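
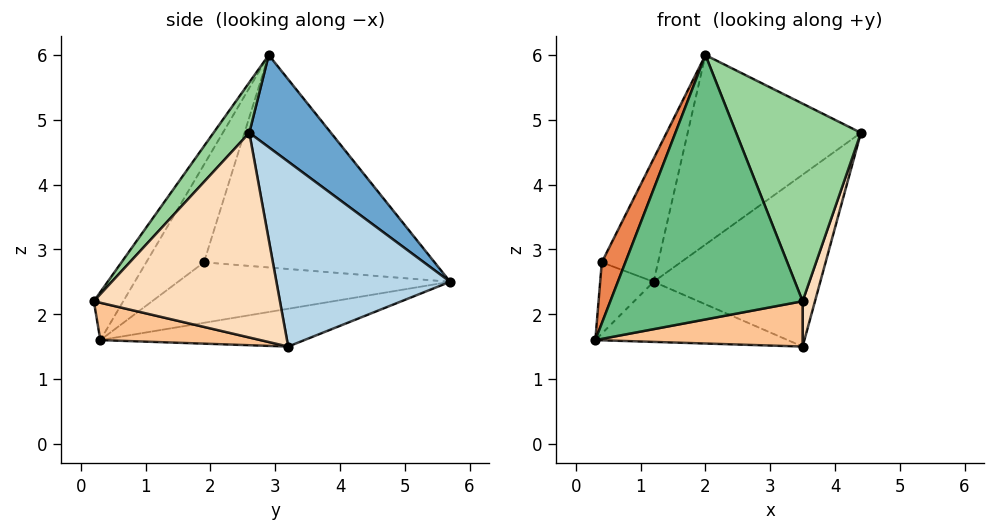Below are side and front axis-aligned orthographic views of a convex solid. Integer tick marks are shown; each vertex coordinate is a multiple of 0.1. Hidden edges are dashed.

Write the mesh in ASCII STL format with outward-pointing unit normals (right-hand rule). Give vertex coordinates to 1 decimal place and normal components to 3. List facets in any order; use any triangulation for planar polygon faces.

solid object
 facet normal 0.361 0.767 0.531
  outer loop
   vertex 2.0 2.9 6.0
   vertex 4.4 2.6 4.8
   vertex 1.2 5.7 2.5
  endloop
 endfacet
 facet normal -0.206 0.194 -0.959
  outer loop
   vertex 3.5 3.2 1.5
   vertex 0.3 0.3 1.6
   vertex 1.2 5.7 2.5
  endloop
 endfacet
 facet normal 0.720 0.691 -0.071
  outer loop
   vertex 3.5 3.2 1.5
   vertex 1.2 5.7 2.5
   vertex 4.4 2.6 4.8
  endloop
 endfacet
 facet normal -0.967 0.190 -0.173
  outer loop
   vertex 0.4 1.9 2.8
   vertex 1.2 5.7 2.5
   vertex 0.3 0.3 1.6
  endloop
 endfacet
 facet normal -0.801 -0.327 0.502
  outer loop
   vertex 0.4 1.9 2.8
   vertex 0.3 0.3 1.6
   vertex 2.0 2.9 6.0
  endloop
 endfacet
 facet normal -0.898 0.219 0.381
  outer loop
   vertex 0.4 1.9 2.8
   vertex 2.0 2.9 6.0
   vertex 1.2 5.7 2.5
  endloop
 endfacet
 facet normal 0.173 -0.224 -0.959
  outer loop
   vertex 3.5 0.2 2.2
   vertex 0.3 0.3 1.6
   vertex 3.5 3.2 1.5
  endloop
 endfacet
 facet normal 0.960 -0.064 -0.273
  outer loop
   vertex 3.5 0.2 2.2
   vertex 3.5 3.2 1.5
   vertex 4.4 2.6 4.8
  endloop
 endfacet
 facet normal -0.127 -0.832 0.541
  outer loop
   vertex 3.5 0.2 2.2
   vertex 2.0 2.9 6.0
   vertex 0.3 0.3 1.6
  endloop
 endfacet
 facet normal 0.216 -0.754 0.621
  outer loop
   vertex 3.5 0.2 2.2
   vertex 4.4 2.6 4.8
   vertex 2.0 2.9 6.0
  endloop
 endfacet
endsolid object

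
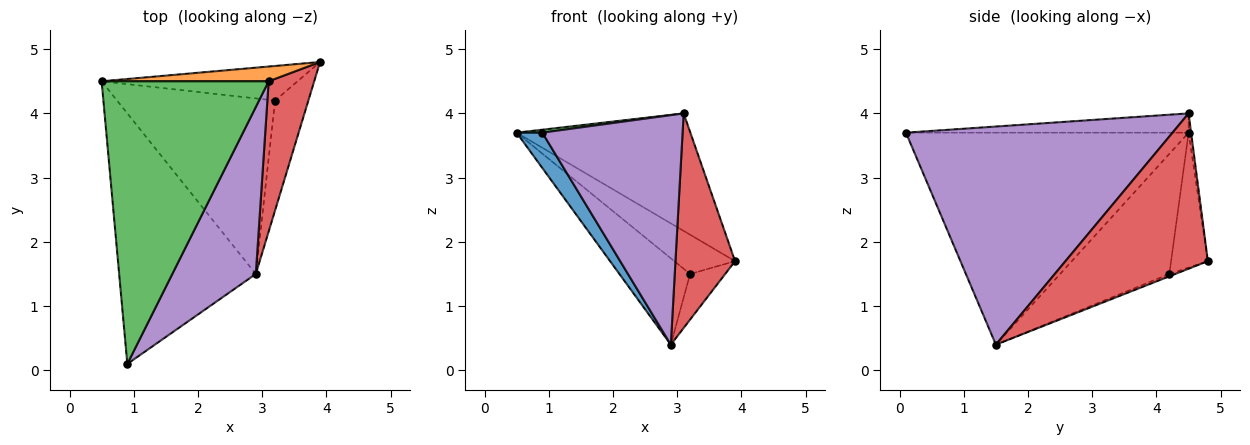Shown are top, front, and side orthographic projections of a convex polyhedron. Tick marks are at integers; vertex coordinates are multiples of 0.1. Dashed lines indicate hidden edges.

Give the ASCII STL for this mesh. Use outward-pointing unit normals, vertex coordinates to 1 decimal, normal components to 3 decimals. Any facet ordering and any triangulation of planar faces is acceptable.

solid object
 facet normal -0.838 -0.076 -0.540
  outer loop
   vertex 2.9 1.5 0.4
   vertex 0.9 0.1 3.7
   vertex 0.5 4.5 3.7
  endloop
 endfacet
 facet normal -0.014 0.992 0.124
  outer loop
   vertex 3.1 4.5 4.0
   vertex 3.9 4.8 1.7
   vertex 0.5 4.5 3.7
  endloop
 endfacet
 facet normal -0.115 -0.010 0.993
  outer loop
   vertex 3.1 4.5 4.0
   vertex 0.5 4.5 3.7
   vertex 0.9 0.1 3.7
  endloop
 endfacet
 facet normal 0.890 -0.373 0.261
  outer loop
   vertex 3.1 4.5 4.0
   vertex 2.9 1.5 0.4
   vertex 3.9 4.8 1.7
  endloop
 endfacet
 facet normal 0.838 -0.441 0.321
  outer loop
   vertex 3.1 4.5 4.0
   vertex 0.9 0.1 3.7
   vertex 2.9 1.5 0.4
  endloop
 endfacet
 facet normal -0.414 0.683 -0.601
  outer loop
   vertex 3.2 4.2 1.5
   vertex 0.5 4.5 3.7
   vertex 3.9 4.8 1.7
  endloop
 endfacet
 facet normal -0.564 0.365 -0.741
  outer loop
   vertex 3.2 4.2 1.5
   vertex 2.9 1.5 0.4
   vertex 0.5 4.5 3.7
  endloop
 endfacet
 facet normal -0.065 0.383 -0.922
  outer loop
   vertex 3.2 4.2 1.5
   vertex 3.9 4.8 1.7
   vertex 2.9 1.5 0.4
  endloop
 endfacet
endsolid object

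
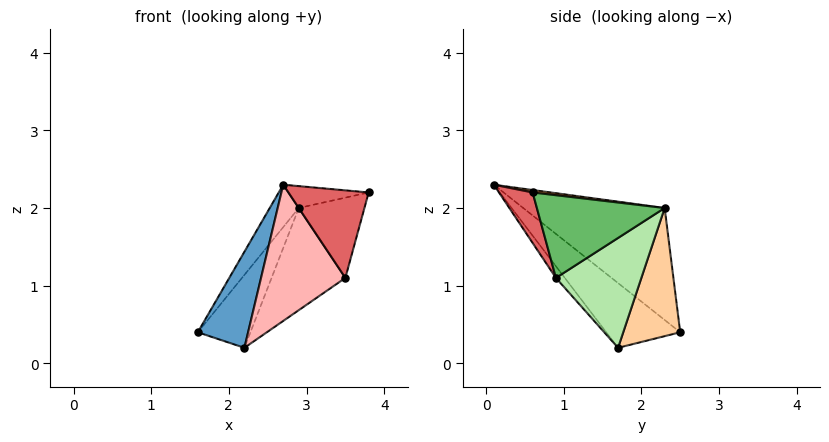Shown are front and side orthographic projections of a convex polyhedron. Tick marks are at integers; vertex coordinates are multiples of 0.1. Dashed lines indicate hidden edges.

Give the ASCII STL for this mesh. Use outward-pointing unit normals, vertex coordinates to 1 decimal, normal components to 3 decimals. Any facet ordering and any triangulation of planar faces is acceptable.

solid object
 facet normal -0.806 -0.548 -0.226
  outer loop
   vertex 2.2 1.7 0.2
   vertex 2.7 0.1 2.3
   vertex 1.6 2.5 0.4
  endloop
 endfacet
 facet normal -0.757 0.155 0.635
  outer loop
   vertex 2.9 2.3 2.0
   vertex 1.6 2.5 0.4
   vertex 2.7 0.1 2.3
  endloop
 endfacet
 facet normal 0.030 0.132 0.991
  outer loop
   vertex 2.9 2.3 2.0
   vertex 2.7 0.1 2.3
   vertex 3.8 0.6 2.2
  endloop
 endfacet
 facet normal 0.654 0.604 -0.456
  outer loop
   vertex 2.9 2.3 2.0
   vertex 2.2 1.7 0.2
   vertex 1.6 2.5 0.4
  endloop
 endfacet
 facet normal 0.883 0.454 -0.117
  outer loop
   vertex 3.5 0.9 1.1
   vertex 2.9 2.3 2.0
   vertex 3.8 0.6 2.2
  endloop
 endfacet
 facet normal 0.674 0.582 -0.456
  outer loop
   vertex 3.5 0.9 1.1
   vertex 2.2 1.7 0.2
   vertex 2.9 2.3 2.0
  endloop
 endfacet
 facet normal 0.364 -0.869 -0.336
  outer loop
   vertex 3.5 0.9 1.1
   vertex 3.8 0.6 2.2
   vertex 2.7 0.1 2.3
  endloop
 endfacet
 facet normal -0.084 -0.802 -0.591
  outer loop
   vertex 3.5 0.9 1.1
   vertex 2.7 0.1 2.3
   vertex 2.2 1.7 0.2
  endloop
 endfacet
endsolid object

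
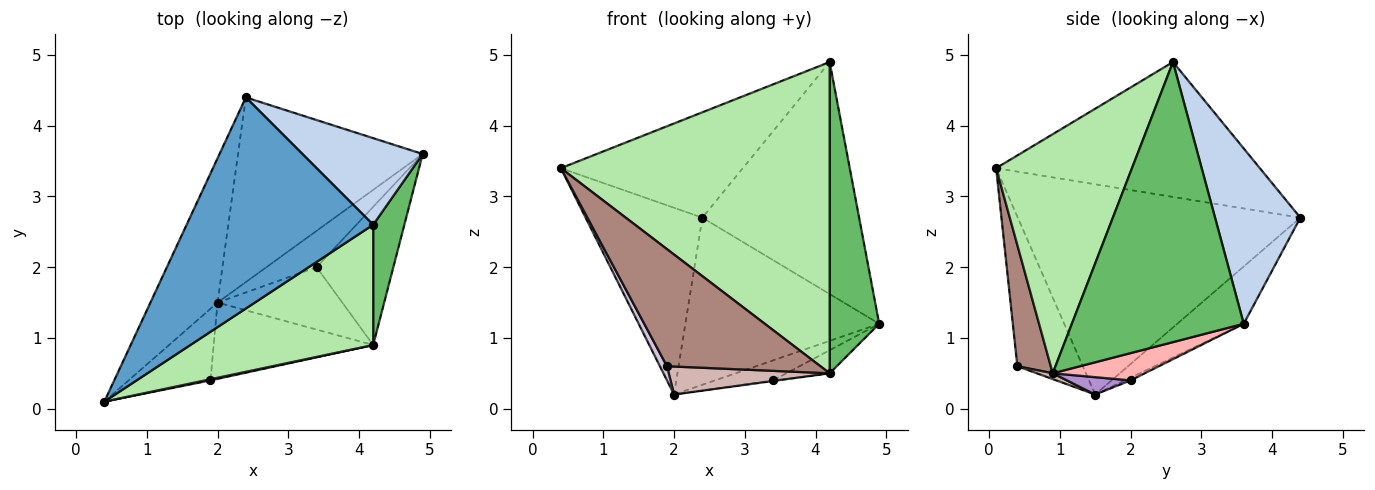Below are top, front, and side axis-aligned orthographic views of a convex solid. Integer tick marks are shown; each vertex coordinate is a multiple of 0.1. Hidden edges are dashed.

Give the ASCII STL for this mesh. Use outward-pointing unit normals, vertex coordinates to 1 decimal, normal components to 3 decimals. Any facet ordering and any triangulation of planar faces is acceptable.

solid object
 facet normal -0.543 0.375 0.751
  outer loop
   vertex 4.2 2.6 4.9
   vertex 2.4 4.4 2.7
   vertex 0.4 0.1 3.4
  endloop
 endfacet
 facet normal 0.454 0.835 0.312
  outer loop
   vertex 4.2 2.6 4.9
   vertex 4.9 3.6 1.2
   vertex 2.4 4.4 2.7
  endloop
 endfacet
 facet normal -0.886 0.366 -0.283
  outer loop
   vertex 2.0 1.5 0.2
   vertex 0.4 0.1 3.4
   vertex 2.4 4.4 2.7
  endloop
 endfacet
 facet normal -0.224 0.654 -0.723
  outer loop
   vertex 2.0 1.5 0.2
   vertex 2.4 4.4 2.7
   vertex 4.9 3.6 1.2
  endloop
 endfacet
 facet normal 0.955 -0.275 0.106
  outer loop
   vertex 4.2 0.9 0.5
   vertex 4.9 3.6 1.2
   vertex 4.2 2.6 4.9
  endloop
 endfacet
 facet normal 0.426 -0.844 0.326
  outer loop
   vertex 4.2 0.9 0.5
   vertex 4.2 2.6 4.9
   vertex 0.4 0.1 3.4
  endloop
 endfacet
 facet normal -0.047 0.482 -0.875
  outer loop
   vertex 3.4 2.0 0.4
   vertex 2.0 1.5 0.2
   vertex 4.9 3.6 1.2
  endloop
 endfacet
 facet normal 0.330 0.156 -0.931
  outer loop
   vertex 3.4 2.0 0.4
   vertex 4.9 3.6 1.2
   vertex 4.2 0.9 0.5
  endloop
 endfacet
 facet normal 0.138 0.010 -0.990
  outer loop
   vertex 3.4 2.0 0.4
   vertex 4.2 0.9 0.5
   vertex 2.0 1.5 0.2
  endloop
 endfacet
 facet normal -0.873 -0.094 -0.478
  outer loop
   vertex 1.9 0.4 0.6
   vertex 0.4 0.1 3.4
   vertex 2.0 1.5 0.2
  endloop
 endfacet
 facet normal 0.213 -0.977 0.009
  outer loop
   vertex 1.9 0.4 0.6
   vertex 4.2 0.9 0.5
   vertex 0.4 0.1 3.4
  endloop
 endfacet
 facet normal 0.034 -0.344 -0.938
  outer loop
   vertex 1.9 0.4 0.6
   vertex 2.0 1.5 0.2
   vertex 4.2 0.9 0.5
  endloop
 endfacet
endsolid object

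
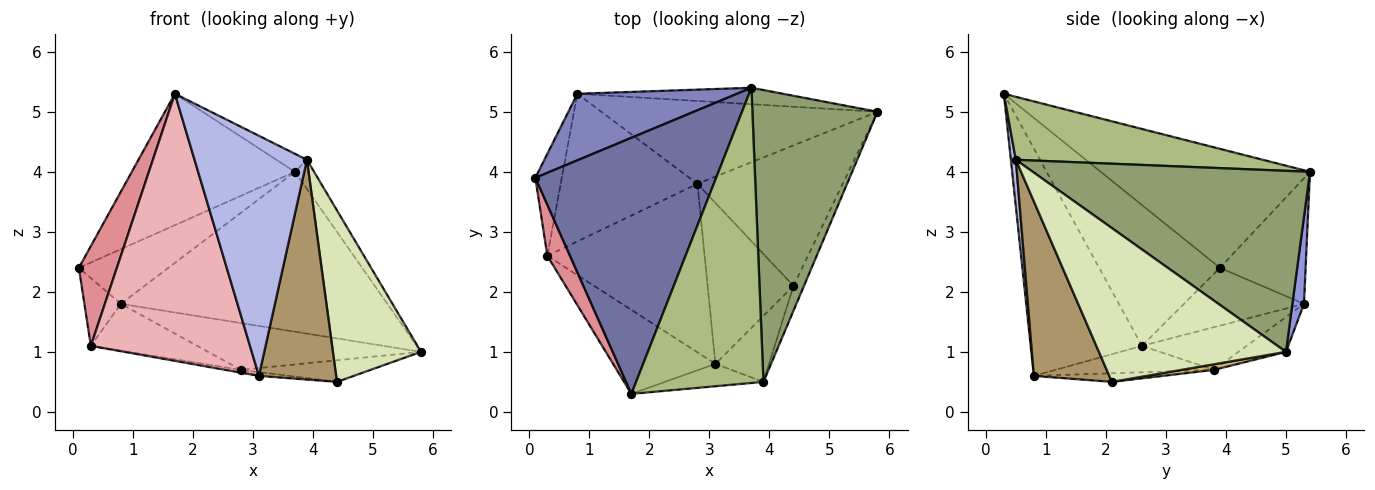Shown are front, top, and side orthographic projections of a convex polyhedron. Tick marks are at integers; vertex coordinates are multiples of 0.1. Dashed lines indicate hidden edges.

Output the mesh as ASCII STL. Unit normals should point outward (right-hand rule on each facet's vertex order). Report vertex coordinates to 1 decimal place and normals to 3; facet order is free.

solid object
 facet normal -0.505 0.394 0.768
  outer loop
   vertex 3.7 5.4 4.0
   vertex 0.1 3.9 2.4
   vertex 1.7 0.3 5.3
  endloop
 endfacet
 facet normal -0.519 0.543 0.660
  outer loop
   vertex 0.8 5.3 1.8
   vertex 0.1 3.9 2.4
   vertex 3.7 5.4 4.0
  endloop
 endfacet
 facet normal 0.043 0.994 -0.102
  outer loop
   vertex 0.8 5.3 1.8
   vertex 3.7 5.4 4.0
   vertex 5.8 5.0 1.0
  endloop
 endfacet
 facet normal 0.044 -0.995 -0.093
  outer loop
   vertex 3.9 0.5 4.2
   vertex 1.7 0.3 5.3
   vertex 3.1 0.8 0.6
  endloop
 endfacet
 facet normal 0.821 0.057 0.567
  outer loop
   vertex 3.9 0.5 4.2
   vertex 5.8 5.0 1.0
   vertex 3.7 5.4 4.0
  endloop
 endfacet
 facet normal 0.443 0.055 0.895
  outer loop
   vertex 3.9 0.5 4.2
   vertex 3.7 5.4 4.0
   vertex 1.7 0.3 5.3
  endloop
 endfacet
 facet normal -0.109 0.489 -0.865
  outer loop
   vertex 2.8 3.8 0.7
   vertex 0.8 5.3 1.8
   vertex 5.8 5.0 1.0
  endloop
 endfacet
 facet normal 0.903 -0.425 -0.062
  outer loop
   vertex 4.4 2.1 0.5
   vertex 5.8 5.0 1.0
   vertex 3.9 0.5 4.2
  endloop
 endfacet
 facet normal 0.683 -0.699 -0.210
  outer loop
   vertex 4.4 2.1 0.5
   vertex 3.9 0.5 4.2
   vertex 3.1 0.8 0.6
  endloop
 endfacet
 facet normal 0.038 0.152 -0.988
  outer loop
   vertex 4.4 2.1 0.5
   vertex 2.8 3.8 0.7
   vertex 5.8 5.0 1.0
  endloop
 endfacet
 facet normal -0.100 0.023 -0.995
  outer loop
   vertex 4.4 2.1 0.5
   vertex 3.1 0.8 0.6
   vertex 2.8 3.8 0.7
  endloop
 endfacet
 facet normal -0.166 0.016 -0.986
  outer loop
   vertex 0.3 2.6 1.1
   vertex 2.8 3.8 0.7
   vertex 3.1 0.8 0.6
  endloop
 endfacet
 facet normal -0.285 0.290 -0.914
  outer loop
   vertex 0.3 2.6 1.1
   vertex 0.8 5.3 1.8
   vertex 2.8 3.8 0.7
  endloop
 endfacet
 facet normal -0.876 0.266 -0.401
  outer loop
   vertex 0.3 2.6 1.1
   vertex 0.1 3.9 2.4
   vertex 0.8 5.3 1.8
  endloop
 endfacet
 facet normal -0.943 -0.297 0.152
  outer loop
   vertex 0.3 2.6 1.1
   vertex 1.7 0.3 5.3
   vertex 0.1 3.9 2.4
  endloop
 endfacet
 facet normal -0.555 -0.794 -0.250
  outer loop
   vertex 0.3 2.6 1.1
   vertex 3.1 0.8 0.6
   vertex 1.7 0.3 5.3
  endloop
 endfacet
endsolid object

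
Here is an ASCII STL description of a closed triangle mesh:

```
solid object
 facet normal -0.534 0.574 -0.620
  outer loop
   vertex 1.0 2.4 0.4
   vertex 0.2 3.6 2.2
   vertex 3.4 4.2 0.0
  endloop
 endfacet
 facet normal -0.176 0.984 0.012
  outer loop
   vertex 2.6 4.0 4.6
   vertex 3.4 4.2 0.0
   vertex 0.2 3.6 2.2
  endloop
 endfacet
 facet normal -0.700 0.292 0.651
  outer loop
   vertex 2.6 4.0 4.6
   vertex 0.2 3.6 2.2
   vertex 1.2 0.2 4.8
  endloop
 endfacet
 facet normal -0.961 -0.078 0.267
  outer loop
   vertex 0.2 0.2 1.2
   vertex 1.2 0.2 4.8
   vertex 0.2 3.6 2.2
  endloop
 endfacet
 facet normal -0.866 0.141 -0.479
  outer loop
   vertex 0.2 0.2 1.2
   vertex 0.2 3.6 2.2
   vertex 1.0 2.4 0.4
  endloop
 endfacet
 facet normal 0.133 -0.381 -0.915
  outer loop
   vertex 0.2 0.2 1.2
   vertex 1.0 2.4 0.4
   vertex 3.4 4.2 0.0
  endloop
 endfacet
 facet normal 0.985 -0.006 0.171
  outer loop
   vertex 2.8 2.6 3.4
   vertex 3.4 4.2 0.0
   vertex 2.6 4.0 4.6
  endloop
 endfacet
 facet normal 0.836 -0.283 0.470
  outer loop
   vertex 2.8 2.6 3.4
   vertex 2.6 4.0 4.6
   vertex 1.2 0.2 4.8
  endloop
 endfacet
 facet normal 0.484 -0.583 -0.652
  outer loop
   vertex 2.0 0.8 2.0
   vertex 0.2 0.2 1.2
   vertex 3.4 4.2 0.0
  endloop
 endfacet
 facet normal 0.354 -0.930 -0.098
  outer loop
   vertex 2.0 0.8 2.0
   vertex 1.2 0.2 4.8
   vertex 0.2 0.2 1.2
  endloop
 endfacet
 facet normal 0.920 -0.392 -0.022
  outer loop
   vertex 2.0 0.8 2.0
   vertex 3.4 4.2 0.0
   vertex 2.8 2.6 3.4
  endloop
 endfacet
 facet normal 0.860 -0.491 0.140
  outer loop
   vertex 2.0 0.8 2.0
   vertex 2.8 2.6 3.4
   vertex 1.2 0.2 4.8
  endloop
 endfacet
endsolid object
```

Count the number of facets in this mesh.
12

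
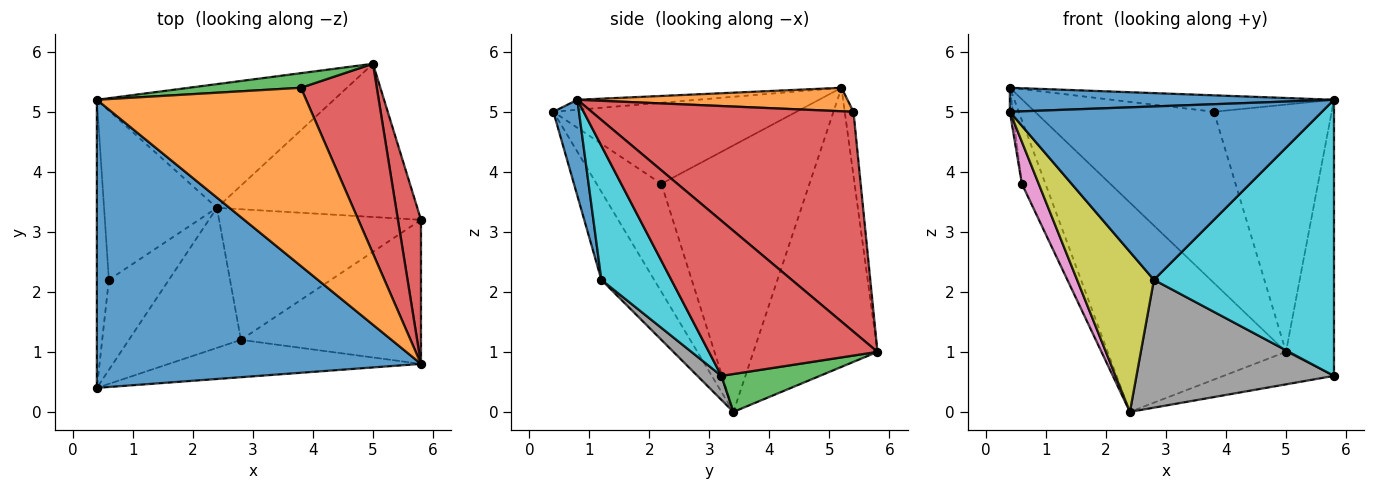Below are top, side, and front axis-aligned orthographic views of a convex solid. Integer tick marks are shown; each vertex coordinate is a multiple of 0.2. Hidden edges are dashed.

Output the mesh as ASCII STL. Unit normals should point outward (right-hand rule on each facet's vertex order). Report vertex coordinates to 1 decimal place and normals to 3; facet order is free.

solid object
 facet normal -0.031 -0.083 0.996
  outer loop
   vertex 5.8 0.8 5.2
   vertex 0.4 5.2 5.4
   vertex 0.4 0.4 5.0
  endloop
 endfacet
 facet normal -0.514 0.739 -0.436
  outer loop
   vertex 5.0 5.8 1.0
   vertex 2.4 3.4 0.0
   vertex 0.4 5.2 5.4
  endloop
 endfacet
 facet normal 0.182 0.204 -0.962
  outer loop
   vertex 5.0 5.8 1.0
   vertex 5.8 3.2 0.6
   vertex 2.4 3.4 0.0
  endloop
 endfacet
 facet normal 0.952 0.271 0.141
  outer loop
   vertex 5.0 5.8 1.0
   vertex 5.8 0.8 5.2
   vertex 5.8 3.2 0.6
  endloop
 endfacet
 facet normal -0.989 0.012 -0.147
  outer loop
   vertex 0.6 2.2 3.8
   vertex 0.4 0.4 5.0
   vertex 0.4 5.2 5.4
  endloop
 endfacet
 facet normal -0.911 0.145 -0.386
  outer loop
   vertex 0.6 2.2 3.8
   vertex 0.4 5.2 5.4
   vertex 2.4 3.4 0.0
  endloop
 endfacet
 facet normal -0.853 -0.221 -0.474
  outer loop
   vertex 0.6 2.2 3.8
   vertex 2.4 3.4 0.0
   vertex 0.4 0.4 5.0
  endloop
 endfacet
 facet normal 0.085 -0.697 -0.712
  outer loop
   vertex 2.8 1.2 2.2
   vertex 2.4 3.4 0.0
   vertex 5.8 3.2 0.6
  endloop
 endfacet
 facet normal -0.460 -0.668 -0.585
  outer loop
   vertex 2.8 1.2 2.2
   vertex 0.4 0.4 5.0
   vertex 2.4 3.4 0.0
  endloop
 endfacet
 facet normal 0.326 -0.838 -0.437
  outer loop
   vertex 2.8 1.2 2.2
   vertex 5.8 3.2 0.6
   vertex 5.8 0.8 5.2
  endloop
 endfacet
 facet normal 0.080 -0.974 -0.210
  outer loop
   vertex 2.8 1.2 2.2
   vertex 5.8 0.8 5.2
   vertex 0.4 0.4 5.0
  endloop
 endfacet
 facet normal 0.111 0.091 0.990
  outer loop
   vertex 3.8 5.4 5.0
   vertex 0.4 5.2 5.4
   vertex 5.8 0.8 5.2
  endloop
 endfacet
 facet normal -0.049 0.995 0.085
  outer loop
   vertex 3.8 5.4 5.0
   vertex 5.0 5.8 1.0
   vertex 0.4 5.2 5.4
  endloop
 endfacet
 facet normal 0.870 0.391 0.300
  outer loop
   vertex 3.8 5.4 5.0
   vertex 5.8 0.8 5.2
   vertex 5.0 5.8 1.0
  endloop
 endfacet
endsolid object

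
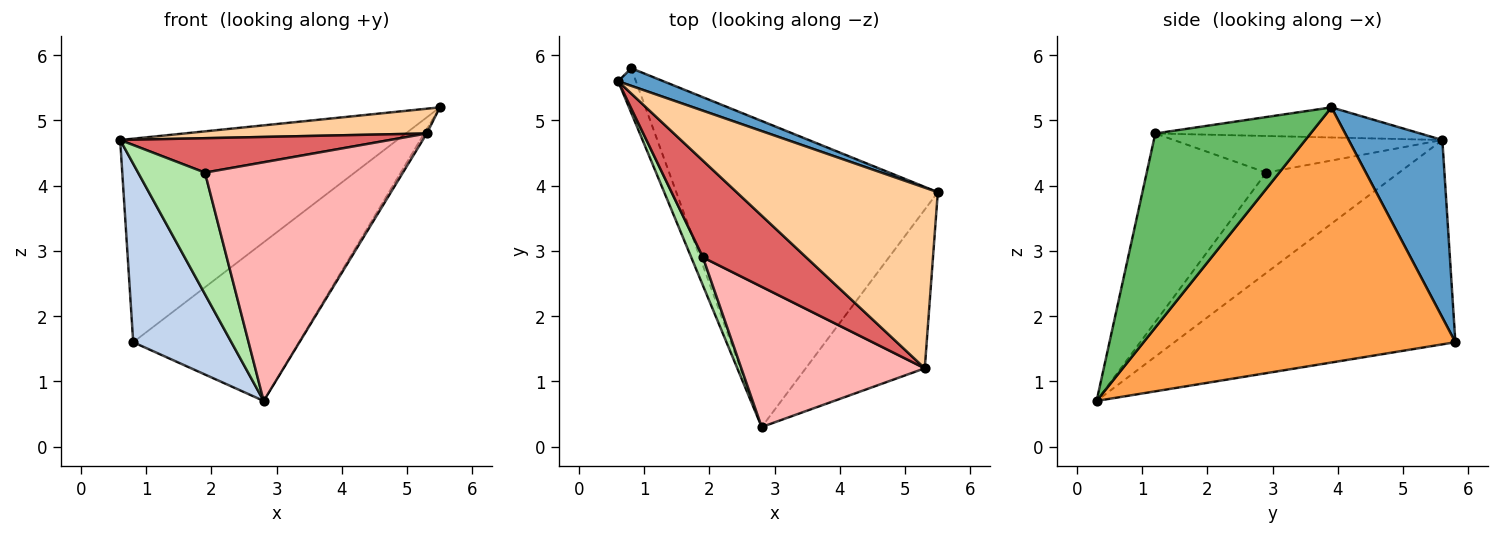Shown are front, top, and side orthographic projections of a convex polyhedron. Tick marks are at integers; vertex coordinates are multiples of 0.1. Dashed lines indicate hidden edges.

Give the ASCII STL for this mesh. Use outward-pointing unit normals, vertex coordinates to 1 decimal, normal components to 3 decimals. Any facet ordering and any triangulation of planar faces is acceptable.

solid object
 facet normal 0.319 0.944 0.082
  outer loop
   vertex 0.8 5.8 1.6
   vertex 0.6 5.6 4.7
   vertex 5.5 3.9 5.2
  endloop
 endfacet
 facet normal -0.941 -0.329 -0.082
  outer loop
   vertex 0.8 5.8 1.6
   vertex 2.8 0.3 0.7
   vertex 0.6 5.6 4.7
  endloop
 endfacet
 facet normal 0.655 0.348 -0.671
  outer loop
   vertex 0.8 5.8 1.6
   vertex 5.5 3.9 5.2
   vertex 2.8 0.3 0.7
  endloop
 endfacet
 facet normal -0.147 -0.134 0.980
  outer loop
   vertex 5.3 1.2 4.8
   vertex 5.5 3.9 5.2
   vertex 0.6 5.6 4.7
  endloop
 endfacet
 facet normal 0.852 0.014 -0.523
  outer loop
   vertex 5.3 1.2 4.8
   vertex 2.8 0.3 0.7
   vertex 5.5 3.9 5.2
  endloop
 endfacet
 facet normal -0.889 -0.447 0.104
  outer loop
   vertex 1.9 2.9 4.2
   vertex 0.6 5.6 4.7
   vertex 2.8 0.3 0.7
  endloop
 endfacet
 facet normal -0.317 -0.318 0.894
  outer loop
   vertex 1.9 2.9 4.2
   vertex 5.3 1.2 4.8
   vertex 0.6 5.6 4.7
  endloop
 endfacet
 facet normal -0.462 -0.765 0.449
  outer loop
   vertex 1.9 2.9 4.2
   vertex 2.8 0.3 0.7
   vertex 5.3 1.2 4.8
  endloop
 endfacet
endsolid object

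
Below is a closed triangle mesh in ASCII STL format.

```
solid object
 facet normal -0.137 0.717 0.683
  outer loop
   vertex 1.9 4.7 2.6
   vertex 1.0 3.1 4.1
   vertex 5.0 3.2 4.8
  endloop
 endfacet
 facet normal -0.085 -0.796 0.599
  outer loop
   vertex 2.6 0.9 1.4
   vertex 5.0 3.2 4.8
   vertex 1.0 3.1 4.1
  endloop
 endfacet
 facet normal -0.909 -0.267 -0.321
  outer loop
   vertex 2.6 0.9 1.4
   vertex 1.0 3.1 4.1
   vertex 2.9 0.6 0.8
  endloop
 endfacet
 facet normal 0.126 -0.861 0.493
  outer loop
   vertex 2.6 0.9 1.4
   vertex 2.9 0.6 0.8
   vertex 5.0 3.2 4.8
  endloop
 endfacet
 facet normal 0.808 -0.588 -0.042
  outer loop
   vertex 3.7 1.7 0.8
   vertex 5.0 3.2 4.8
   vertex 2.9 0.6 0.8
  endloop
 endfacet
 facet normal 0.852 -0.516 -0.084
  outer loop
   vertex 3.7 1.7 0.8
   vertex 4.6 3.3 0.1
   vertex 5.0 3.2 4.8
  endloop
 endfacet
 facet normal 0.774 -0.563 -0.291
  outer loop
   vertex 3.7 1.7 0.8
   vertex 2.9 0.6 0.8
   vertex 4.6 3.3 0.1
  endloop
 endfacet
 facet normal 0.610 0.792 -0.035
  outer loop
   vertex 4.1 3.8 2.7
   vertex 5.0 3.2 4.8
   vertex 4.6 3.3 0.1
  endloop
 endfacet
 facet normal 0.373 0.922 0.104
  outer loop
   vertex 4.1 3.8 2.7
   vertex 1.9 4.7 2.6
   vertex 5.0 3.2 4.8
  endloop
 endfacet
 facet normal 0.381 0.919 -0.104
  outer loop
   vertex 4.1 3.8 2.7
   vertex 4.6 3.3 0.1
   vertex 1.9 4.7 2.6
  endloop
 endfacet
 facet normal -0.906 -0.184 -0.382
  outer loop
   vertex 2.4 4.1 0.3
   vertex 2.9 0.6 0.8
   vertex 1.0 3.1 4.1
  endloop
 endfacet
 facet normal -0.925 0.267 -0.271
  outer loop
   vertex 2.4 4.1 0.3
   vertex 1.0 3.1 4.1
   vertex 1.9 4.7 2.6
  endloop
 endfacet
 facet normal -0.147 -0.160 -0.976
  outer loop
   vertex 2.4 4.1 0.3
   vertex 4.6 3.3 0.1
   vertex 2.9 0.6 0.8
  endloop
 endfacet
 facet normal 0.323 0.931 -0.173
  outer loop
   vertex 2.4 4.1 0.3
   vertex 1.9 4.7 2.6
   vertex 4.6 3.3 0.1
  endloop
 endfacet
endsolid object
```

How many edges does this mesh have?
21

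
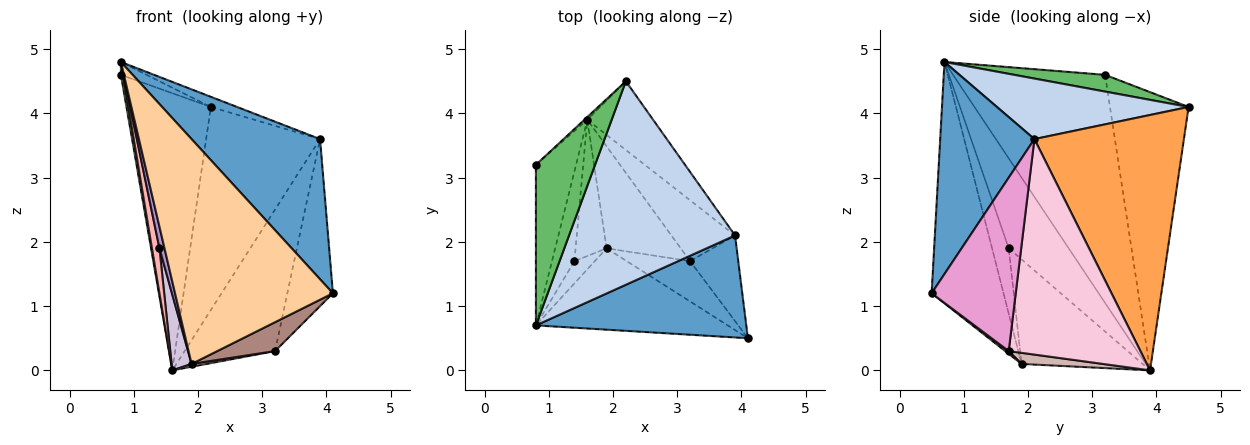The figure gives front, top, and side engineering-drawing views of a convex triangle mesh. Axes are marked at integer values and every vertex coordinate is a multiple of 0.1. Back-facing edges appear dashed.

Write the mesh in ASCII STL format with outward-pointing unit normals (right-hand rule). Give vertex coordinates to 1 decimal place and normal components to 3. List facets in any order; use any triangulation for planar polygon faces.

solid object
 facet normal 0.510 -0.695 0.506
  outer loop
   vertex 3.9 2.1 3.6
   vertex 0.8 0.7 4.8
   vertex 4.1 0.5 1.2
  endloop
 endfacet
 facet normal 0.342 0.047 0.938
  outer loop
   vertex 3.9 2.1 3.6
   vertex 2.2 4.5 4.1
   vertex 0.8 0.7 4.8
  endloop
 endfacet
 facet normal 0.779 0.594 -0.201
  outer loop
   vertex 3.9 2.1 3.6
   vertex 1.6 3.9 0.0
   vertex 2.2 4.5 4.1
  endloop
 endfacet
 facet normal -0.394 -0.864 -0.313
  outer loop
   vertex 1.9 1.9 0.1
   vertex 4.1 0.5 1.2
   vertex 0.8 0.7 4.8
  endloop
 endfacet
 facet normal 0.271 0.077 0.959
  outer loop
   vertex 0.8 3.2 4.6
   vertex 0.8 0.7 4.8
   vertex 2.2 4.5 4.1
  endloop
 endfacet
 facet normal -0.985 -0.014 -0.173
  outer loop
   vertex 0.8 3.2 4.6
   vertex 1.6 3.9 0.0
   vertex 0.8 0.7 4.8
  endloop
 endfacet
 facet normal -0.682 0.731 -0.007
  outer loop
   vertex 0.8 3.2 4.6
   vertex 2.2 4.5 4.1
   vertex 1.6 3.9 0.0
  endloop
 endfacet
 facet normal -0.963 -0.120 -0.241
  outer loop
   vertex 1.4 1.7 1.9
   vertex 0.8 0.7 4.8
   vertex 1.6 3.9 0.0
  endloop
 endfacet
 facet normal -0.917 -0.278 -0.286
  outer loop
   vertex 1.4 1.7 1.9
   vertex 1.9 1.9 0.1
   vertex 0.8 0.7 4.8
  endloop
 endfacet
 facet normal -0.947 -0.156 -0.280
  outer loop
   vertex 1.4 1.7 1.9
   vertex 1.6 3.9 0.0
   vertex 1.9 1.9 0.1
  endloop
 endfacet
 facet normal 0.035 -0.583 -0.812
  outer loop
   vertex 3.2 1.7 0.3
   vertex 4.1 0.5 1.2
   vertex 1.9 1.9 0.1
  endloop
 endfacet
 facet normal 0.148 -0.027 -0.989
  outer loop
   vertex 3.2 1.7 0.3
   vertex 1.9 1.9 0.1
   vertex 1.6 3.9 0.0
  endloop
 endfacet
 facet normal 0.854 0.463 -0.237
  outer loop
   vertex 3.2 1.7 0.3
   vertex 3.9 2.1 3.6
   vertex 4.1 0.5 1.2
  endloop
 endfacet
 facet normal 0.801 0.550 -0.237
  outer loop
   vertex 3.2 1.7 0.3
   vertex 1.6 3.9 0.0
   vertex 3.9 2.1 3.6
  endloop
 endfacet
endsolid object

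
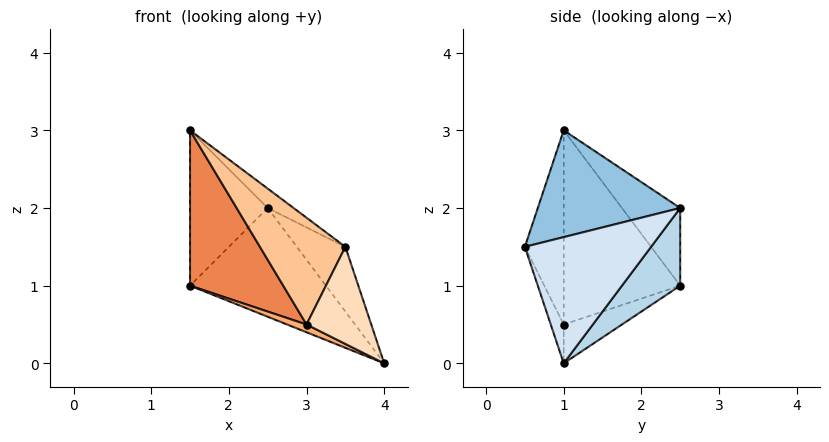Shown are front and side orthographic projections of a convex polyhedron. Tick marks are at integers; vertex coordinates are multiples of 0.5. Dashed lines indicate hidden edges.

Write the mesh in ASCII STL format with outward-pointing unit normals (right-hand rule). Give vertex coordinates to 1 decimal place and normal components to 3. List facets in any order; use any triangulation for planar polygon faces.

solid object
 facet normal -0.514 0.686 0.514
  outer loop
   vertex 2.5 2.5 2.0
   vertex 1.5 2.5 1.0
   vertex 1.5 1.0 3.0
  endloop
 endfacet
 facet normal 0.614 0.112 0.781
  outer loop
   vertex 2.5 2.5 2.0
   vertex 1.5 1.0 3.0
   vertex 3.5 0.5 1.5
  endloop
 endfacet
 facet normal 0.367 0.855 -0.367
  outer loop
   vertex 2.5 2.5 2.0
   vertex 4.0 1.0 0.0
   vertex 1.5 2.5 1.0
  endloop
 endfacet
 facet normal 0.857 0.330 0.396
  outer loop
   vertex 2.5 2.5 2.0
   vertex 3.5 0.5 1.5
   vertex 4.0 1.0 0.0
  endloop
 endfacet
 facet normal -0.707 -0.566 -0.424
  outer loop
   vertex 3.0 1.0 0.5
   vertex 1.5 1.0 3.0
   vertex 1.5 2.5 1.0
  endloop
 endfacet
 facet normal -0.442 -0.147 -0.885
  outer loop
   vertex 3.0 1.0 0.5
   vertex 1.5 2.5 1.0
   vertex 4.0 1.0 0.0
  endloop
 endfacet
 facet normal -0.402 -0.884 -0.241
  outer loop
   vertex 3.0 1.0 0.5
   vertex 3.5 0.5 1.5
   vertex 1.5 1.0 3.0
  endloop
 endfacet
 facet normal -0.183 -0.913 -0.365
  outer loop
   vertex 3.0 1.0 0.5
   vertex 4.0 1.0 0.0
   vertex 3.5 0.5 1.5
  endloop
 endfacet
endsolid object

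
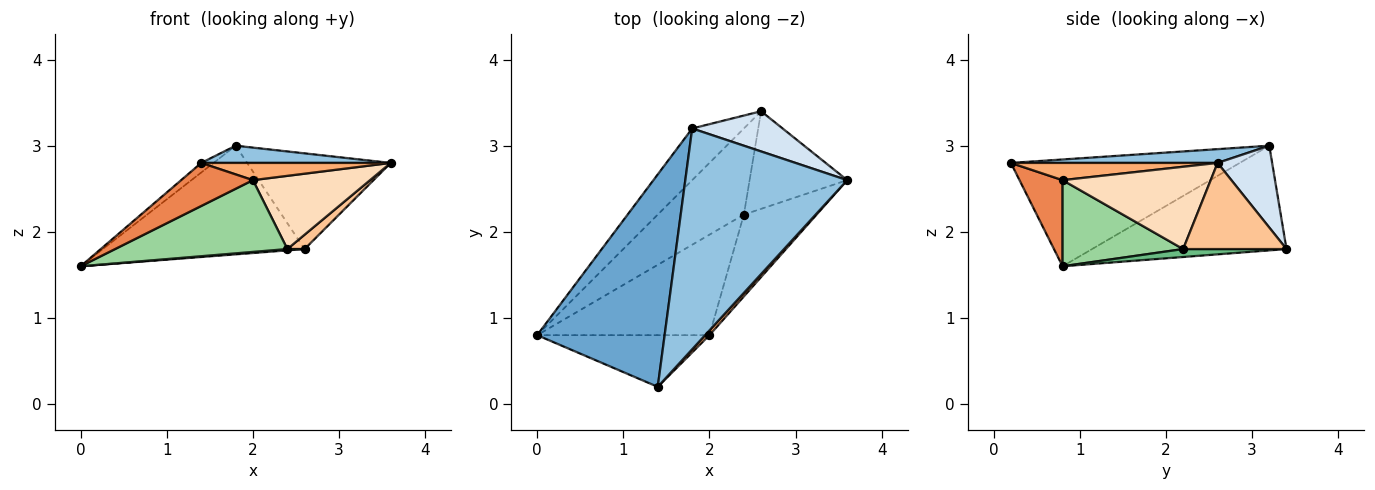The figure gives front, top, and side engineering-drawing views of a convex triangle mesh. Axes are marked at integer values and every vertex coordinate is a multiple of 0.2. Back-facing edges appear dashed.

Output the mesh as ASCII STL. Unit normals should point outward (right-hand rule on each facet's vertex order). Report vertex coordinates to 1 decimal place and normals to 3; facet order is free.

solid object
 facet normal -0.642 0.035 0.766
  outer loop
   vertex 1.4 0.2 2.8
   vertex 1.8 3.2 3.0
   vertex 0.0 0.8 1.6
  endloop
 endfacet
 facet normal 0.085 -0.077 0.993
  outer loop
   vertex 1.4 0.2 2.8
   vertex 3.6 2.6 2.8
   vertex 1.8 3.2 3.0
  endloop
 endfacet
 facet normal -0.656 0.681 -0.324
  outer loop
   vertex 2.6 3.4 1.8
   vertex 0.0 0.8 1.6
   vertex 1.8 3.2 3.0
  endloop
 endfacet
 facet normal 0.331 0.870 0.365
  outer loop
   vertex 2.6 3.4 1.8
   vertex 1.8 3.2 3.0
   vertex 3.6 2.6 2.8
  endloop
 endfacet
 facet normal 0.359 -0.598 -0.717
  outer loop
   vertex 2.0 0.8 2.6
   vertex 1.4 0.2 2.8
   vertex 0.0 0.8 1.6
  endloop
 endfacet
 facet normal 0.725 -0.665 0.181
  outer loop
   vertex 2.0 0.8 2.6
   vertex 3.6 2.6 2.8
   vertex 1.4 0.2 2.8
  endloop
 endfacet
 facet normal 0.658 -0.110 -0.745
  outer loop
   vertex 2.4 2.2 1.8
   vertex 2.6 3.4 1.8
   vertex 3.6 2.6 2.8
  endloop
 endfacet
 facet normal 0.645 -0.510 -0.570
  outer loop
   vertex 2.4 2.2 1.8
   vertex 3.6 2.6 2.8
   vertex 2.0 0.8 2.6
  endloop
 endfacet
 facet normal 0.092 -0.015 -0.996
  outer loop
   vertex 2.4 2.2 1.8
   vertex 0.0 0.8 1.6
   vertex 2.6 3.4 1.8
  endloop
 endfacet
 facet normal 0.377 -0.538 -0.754
  outer loop
   vertex 2.4 2.2 1.8
   vertex 2.0 0.8 2.6
   vertex 0.0 0.8 1.6
  endloop
 endfacet
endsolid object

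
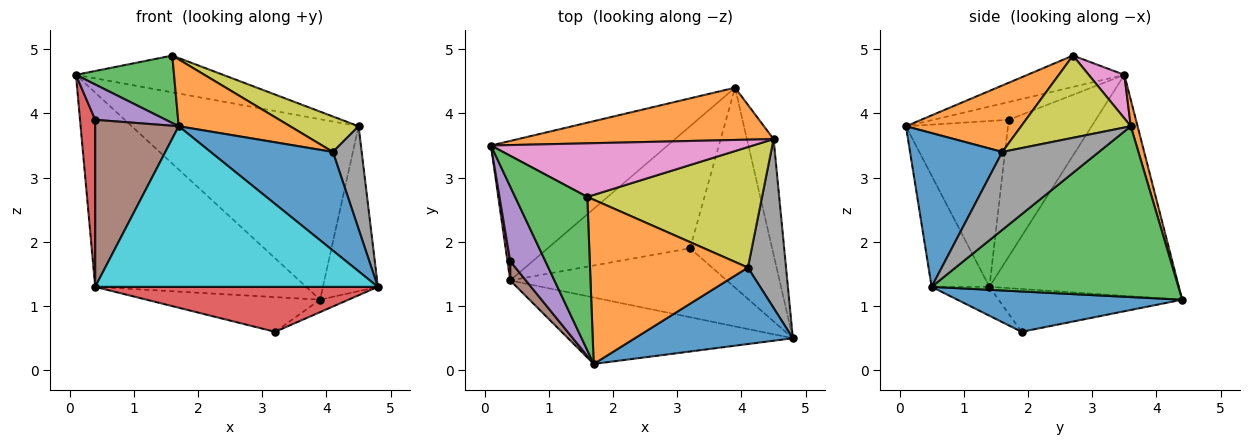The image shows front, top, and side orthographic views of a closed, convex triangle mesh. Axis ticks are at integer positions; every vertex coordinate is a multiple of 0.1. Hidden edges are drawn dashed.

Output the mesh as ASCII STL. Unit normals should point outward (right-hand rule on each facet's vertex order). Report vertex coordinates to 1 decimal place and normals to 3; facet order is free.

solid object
 facet normal 0.441 0.056 -0.896
  outer loop
   vertex 3.2 1.9 0.6
   vertex 3.9 4.4 1.1
   vertex 4.8 0.5 1.3
  endloop
 endfacet
 facet normal 0.029 0.960 0.278
  outer loop
   vertex 4.5 3.6 3.8
   vertex 3.9 4.4 1.1
   vertex 0.1 3.5 4.6
  endloop
 endfacet
 facet normal 0.965 0.215 -0.151
  outer loop
   vertex 4.5 3.6 3.8
   vertex 4.8 0.5 1.3
   vertex 3.9 4.4 1.1
  endloop
 endfacet
 facet normal -0.111 -0.543 -0.832
  outer loop
   vertex 0.4 1.4 1.3
   vertex 3.2 1.9 0.6
   vertex 4.8 0.5 1.3
  endloop
 endfacet
 facet normal -0.589 0.656 -0.471
  outer loop
   vertex 0.4 1.4 1.3
   vertex 0.1 3.5 4.6
   vertex 3.9 4.4 1.1
  endloop
 endfacet
 facet normal -0.278 0.263 -0.924
  outer loop
   vertex 0.4 1.4 1.3
   vertex 3.9 4.4 1.1
   vertex 3.2 1.9 0.6
  endloop
 endfacet
 facet normal 0.136 0.561 0.817
  outer loop
   vertex 1.6 2.7 4.9
   vertex 4.5 3.6 3.8
   vertex 0.1 3.5 4.6
  endloop
 endfacet
 facet normal 0.868 -0.258 0.425
  outer loop
   vertex 4.1 1.6 3.4
   vertex 4.8 0.5 1.3
   vertex 4.5 3.6 3.8
  endloop
 endfacet
 facet normal 0.411 -0.257 0.874
  outer loop
   vertex 4.1 1.6 3.4
   vertex 4.5 3.6 3.8
   vertex 1.6 2.7 4.9
  endloop
 endfacet
 facet normal -0.186 -0.908 -0.376
  outer loop
   vertex 1.7 0.1 3.8
   vertex 0.4 1.4 1.3
   vertex 4.8 0.5 1.3
  endloop
 endfacet
 facet normal 0.512 -0.679 0.526
  outer loop
   vertex 1.7 0.1 3.8
   vertex 4.8 0.5 1.3
   vertex 4.1 1.6 3.4
  endloop
 endfacet
 facet normal 0.363 -0.351 0.863
  outer loop
   vertex 1.7 0.1 3.8
   vertex 4.1 1.6 3.4
   vertex 1.6 2.7 4.9
  endloop
 endfacet
 facet normal -0.370 -0.374 0.851
  outer loop
   vertex 1.7 0.1 3.8
   vertex 1.6 2.7 4.9
   vertex 0.1 3.5 4.6
  endloop
 endfacet
 facet normal -0.985 -0.172 0.020
  outer loop
   vertex 0.4 1.7 3.9
   vertex 0.1 3.5 4.6
   vertex 0.4 1.4 1.3
  endloop
 endfacet
 facet normal -0.416 -0.389 0.822
  outer loop
   vertex 0.4 1.7 3.9
   vertex 1.7 0.1 3.8
   vertex 0.1 3.5 4.6
  endloop
 endfacet
 facet normal -0.772 -0.632 0.073
  outer loop
   vertex 0.4 1.7 3.9
   vertex 0.4 1.4 1.3
   vertex 1.7 0.1 3.8
  endloop
 endfacet
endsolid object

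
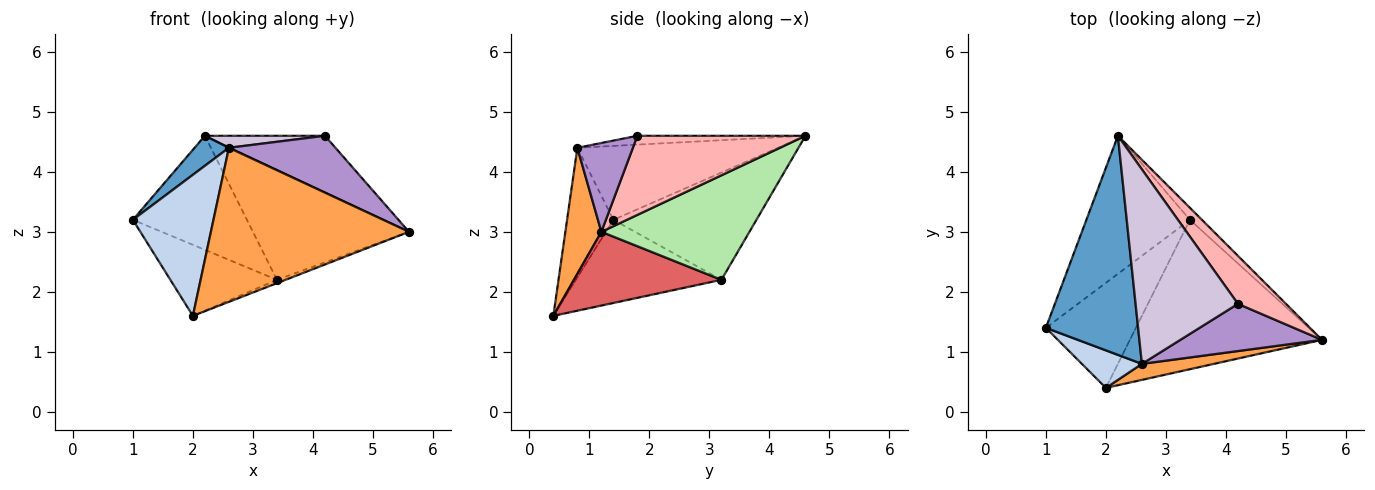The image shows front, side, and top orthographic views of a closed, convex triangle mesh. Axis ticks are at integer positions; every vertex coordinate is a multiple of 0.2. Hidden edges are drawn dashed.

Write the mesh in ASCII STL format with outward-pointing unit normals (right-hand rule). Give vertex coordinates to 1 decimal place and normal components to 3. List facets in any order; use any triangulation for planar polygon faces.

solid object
 facet normal -0.622 -0.106 0.776
  outer loop
   vertex 2.6 0.8 4.4
   vertex 2.2 4.6 4.6
   vertex 1.0 1.4 3.2
  endloop
 endfacet
 facet normal -0.485 -0.845 0.225
  outer loop
   vertex 2.6 0.8 4.4
   vertex 1.0 1.4 3.2
   vertex 2.0 0.4 1.6
  endloop
 endfacet
 facet normal 0.178 -0.979 0.102
  outer loop
   vertex 2.6 0.8 4.4
   vertex 2.0 0.4 1.6
   vertex 5.6 1.2 3.0
  endloop
 endfacet
 facet normal -0.624 0.498 -0.602
  outer loop
   vertex 3.4 3.2 2.2
   vertex 1.0 1.4 3.2
   vertex 2.2 4.6 4.6
  endloop
 endfacet
 facet normal -0.608 0.445 -0.658
  outer loop
   vertex 3.4 3.2 2.2
   vertex 2.0 0.4 1.6
   vertex 1.0 1.4 3.2
  endloop
 endfacet
 facet normal 0.686 0.723 -0.079
  outer loop
   vertex 3.4 3.2 2.2
   vertex 2.2 4.6 4.6
   vertex 5.6 1.2 3.0
  endloop
 endfacet
 facet normal 0.358 0.021 -0.933
  outer loop
   vertex 3.4 3.2 2.2
   vertex 5.6 1.2 3.0
   vertex 2.0 0.4 1.6
  endloop
 endfacet
 facet normal 0.730 0.521 0.443
  outer loop
   vertex 4.2 1.8 4.6
   vertex 5.6 1.2 3.0
   vertex 2.2 4.6 4.6
  endloop
 endfacet
 facet normal 0.372 -0.714 0.593
  outer loop
   vertex 4.2 1.8 4.6
   vertex 2.6 0.8 4.4
   vertex 5.6 1.2 3.0
  endloop
 endfacet
 facet normal -0.086 -0.061 0.994
  outer loop
   vertex 4.2 1.8 4.6
   vertex 2.2 4.6 4.6
   vertex 2.6 0.8 4.4
  endloop
 endfacet
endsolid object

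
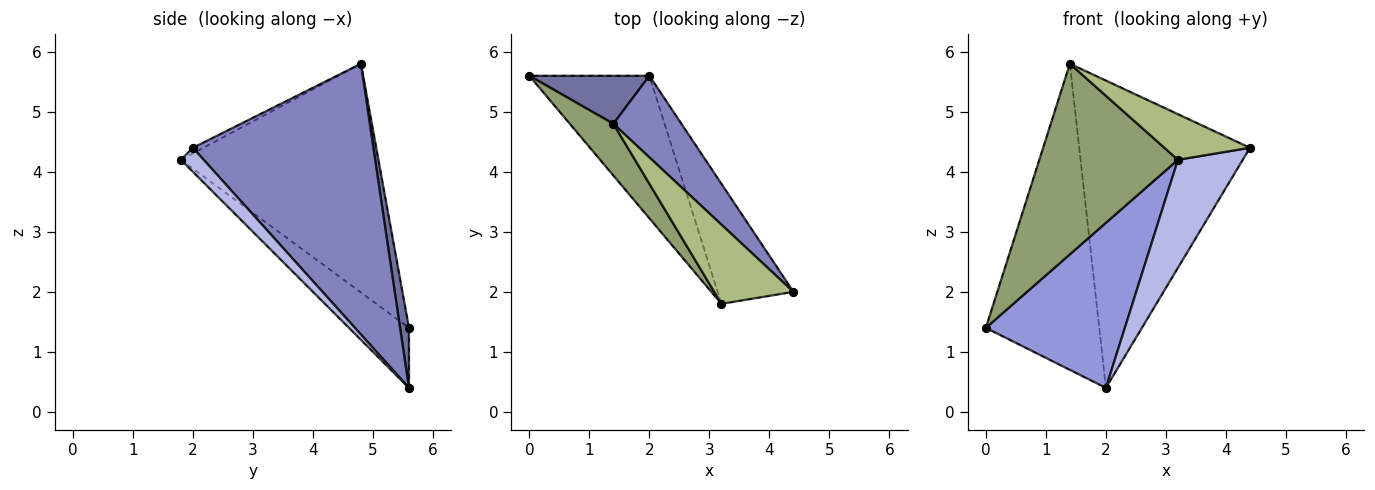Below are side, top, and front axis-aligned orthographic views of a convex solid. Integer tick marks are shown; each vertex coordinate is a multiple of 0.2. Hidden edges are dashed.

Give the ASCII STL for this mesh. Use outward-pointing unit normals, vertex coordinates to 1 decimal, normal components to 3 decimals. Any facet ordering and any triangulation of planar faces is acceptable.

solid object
 facet normal 0.077 0.985 0.155
  outer loop
   vertex 1.4 4.8 5.8
   vertex 2.0 5.6 0.4
   vertex 0.0 5.6 1.4
  endloop
 endfacet
 facet normal 0.715 0.676 0.180
  outer loop
   vertex 1.4 4.8 5.8
   vertex 4.4 2.0 4.4
   vertex 2.0 5.6 0.4
  endloop
 endfacet
 facet normal -0.311 -0.719 -0.621
  outer loop
   vertex 3.2 1.8 4.2
   vertex 0.0 5.6 1.4
   vertex 2.0 5.6 0.4
  endloop
 endfacet
 facet normal 0.229 -0.651 -0.724
  outer loop
   vertex 3.2 1.8 4.2
   vertex 2.0 5.6 0.4
   vertex 4.4 2.0 4.4
  endloop
 endfacet
 facet normal -0.809 -0.568 0.154
  outer loop
   vertex 3.2 1.8 4.2
   vertex 1.4 4.8 5.8
   vertex 0.0 5.6 1.4
  endloop
 endfacet
 facet normal -0.061 -0.498 0.865
  outer loop
   vertex 3.2 1.8 4.2
   vertex 4.4 2.0 4.4
   vertex 1.4 4.8 5.8
  endloop
 endfacet
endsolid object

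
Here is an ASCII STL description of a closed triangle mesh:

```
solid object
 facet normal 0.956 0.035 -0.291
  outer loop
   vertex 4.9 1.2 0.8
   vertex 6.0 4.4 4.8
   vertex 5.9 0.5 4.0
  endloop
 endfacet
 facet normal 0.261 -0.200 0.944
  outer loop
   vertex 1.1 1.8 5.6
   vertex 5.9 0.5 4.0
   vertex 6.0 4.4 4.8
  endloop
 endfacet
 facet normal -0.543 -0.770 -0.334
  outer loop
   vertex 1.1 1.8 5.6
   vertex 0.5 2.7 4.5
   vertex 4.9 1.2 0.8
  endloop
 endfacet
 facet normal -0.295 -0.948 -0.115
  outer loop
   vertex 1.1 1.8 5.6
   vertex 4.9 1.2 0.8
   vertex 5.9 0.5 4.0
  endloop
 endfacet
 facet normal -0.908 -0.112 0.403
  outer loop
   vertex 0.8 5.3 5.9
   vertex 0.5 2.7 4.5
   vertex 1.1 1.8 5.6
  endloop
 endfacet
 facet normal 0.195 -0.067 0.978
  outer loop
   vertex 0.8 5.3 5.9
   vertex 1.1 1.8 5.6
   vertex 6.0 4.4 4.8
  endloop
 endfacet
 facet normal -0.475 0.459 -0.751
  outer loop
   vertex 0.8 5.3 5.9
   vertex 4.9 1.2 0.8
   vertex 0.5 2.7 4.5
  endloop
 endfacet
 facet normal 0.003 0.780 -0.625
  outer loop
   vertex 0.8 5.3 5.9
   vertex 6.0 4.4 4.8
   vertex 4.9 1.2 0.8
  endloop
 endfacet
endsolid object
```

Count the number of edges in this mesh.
12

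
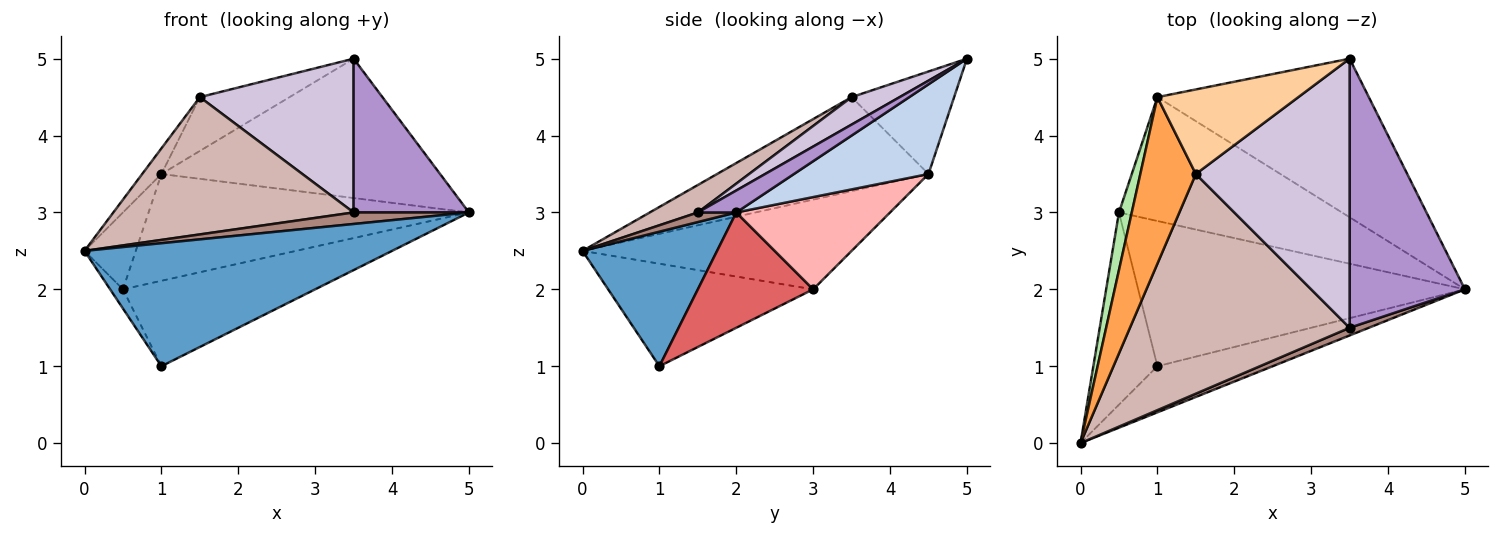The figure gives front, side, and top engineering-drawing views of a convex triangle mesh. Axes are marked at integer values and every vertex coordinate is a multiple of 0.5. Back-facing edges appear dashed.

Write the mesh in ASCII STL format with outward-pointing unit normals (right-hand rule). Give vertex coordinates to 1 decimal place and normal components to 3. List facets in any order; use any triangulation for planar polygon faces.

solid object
 facet normal 0.379 -0.866 -0.325
  outer loop
   vertex 1.0 1.0 1.0
   vertex 5.0 2.0 3.0
   vertex 0.0 0.0 2.5
  endloop
 endfacet
 facet normal 0.304 0.629 -0.716
  outer loop
   vertex 1.0 4.5 3.5
   vertex 3.5 5.0 5.0
   vertex 5.0 2.0 3.0
  endloop
 endfacet
 facet normal -0.858 0.078 0.507
  outer loop
   vertex 1.5 3.5 4.5
   vertex 1.0 4.5 3.5
   vertex 0.0 0.0 2.5
  endloop
 endfacet
 facet normal -0.523 0.458 0.719
  outer loop
   vertex 1.5 3.5 4.5
   vertex 3.5 5.0 5.0
   vertex 1.0 4.5 3.5
  endloop
 endfacet
 facet normal -0.847 0.053 -0.529
  outer loop
   vertex 0.5 3.0 2.0
   vertex 1.0 1.0 1.0
   vertex 0.0 0.0 2.5
  endloop
 endfacet
 facet normal -0.973 0.185 0.139
  outer loop
   vertex 0.5 3.0 2.0
   vertex 0.0 0.0 2.5
   vertex 1.0 4.5 3.5
  endloop
 endfacet
 facet normal 0.291 0.485 -0.825
  outer loop
   vertex 0.5 3.0 2.0
   vertex 5.0 2.0 3.0
   vertex 1.0 1.0 1.0
  endloop
 endfacet
 facet normal 0.299 0.623 -0.723
  outer loop
   vertex 0.5 3.0 2.0
   vertex 1.0 4.5 3.5
   vertex 5.0 2.0 3.0
  endloop
 endfacet
 facet normal 0.163 -0.489 0.857
  outer loop
   vertex 3.5 1.5 3.0
   vertex 5.0 2.0 3.0
   vertex 3.5 5.0 5.0
  endloop
 endfacet
 facet normal 0.153 -0.490 0.858
  outer loop
   vertex 3.5 1.5 3.0
   vertex 3.5 5.0 5.0
   vertex 1.5 3.5 4.5
  endloop
 endfacet
 facet normal 0.267 -0.802 0.535
  outer loop
   vertex 3.5 1.5 3.0
   vertex 0.0 0.0 2.5
   vertex 5.0 2.0 3.0
  endloop
 endfacet
 facet normal 0.105 -0.527 0.843
  outer loop
   vertex 3.5 1.5 3.0
   vertex 1.5 3.5 4.5
   vertex 0.0 0.0 2.5
  endloop
 endfacet
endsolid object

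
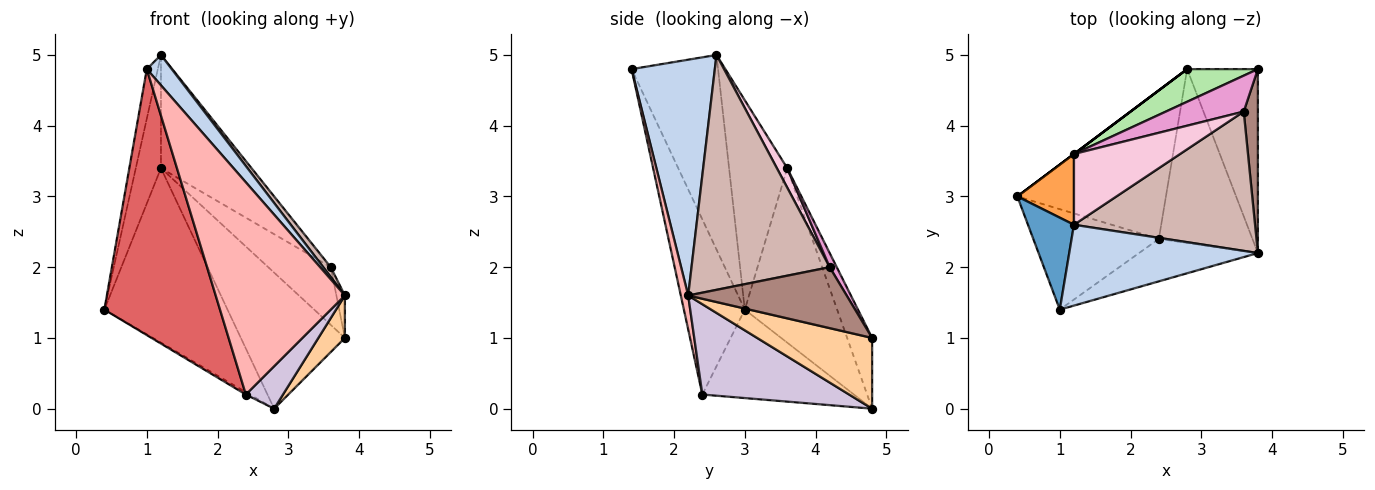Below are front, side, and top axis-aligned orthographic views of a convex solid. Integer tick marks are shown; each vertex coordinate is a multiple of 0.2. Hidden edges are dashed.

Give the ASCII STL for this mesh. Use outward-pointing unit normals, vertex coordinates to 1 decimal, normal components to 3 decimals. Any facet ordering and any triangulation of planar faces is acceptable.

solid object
 facet normal -0.966 0.123 0.228
  outer loop
   vertex 1.2 2.6 5.0
   vertex 0.4 3.0 1.4
   vertex 1.0 1.4 4.8
  endloop
 endfacet
 facet normal 0.760 -0.228 0.608
  outer loop
   vertex 3.8 2.2 1.6
   vertex 1.2 2.6 5.0
   vertex 1.0 1.4 4.8
  endloop
 endfacet
 facet normal -0.891 0.385 0.241
  outer loop
   vertex 1.2 3.6 3.4
   vertex 0.4 3.0 1.4
   vertex 1.2 2.6 5.0
  endloop
 endfacet
 facet normal 0.698 -0.161 -0.698
  outer loop
   vertex 2.8 4.8 0.0
   vertex 3.8 4.8 1.0
   vertex 3.8 2.2 1.6
  endloop
 endfacet
 facet normal -0.600 0.800 0.000
  outer loop
   vertex 2.8 4.8 0.0
   vertex 0.4 3.0 1.4
   vertex 1.2 3.6 3.4
  endloop
 endfacet
 facet normal -0.227 0.947 0.227
  outer loop
   vertex 2.8 4.8 0.0
   vertex 1.2 3.6 3.4
   vertex 3.8 4.8 1.0
  endloop
 endfacet
 facet normal -0.442 -0.839 -0.317
  outer loop
   vertex 2.4 2.4 0.2
   vertex 1.0 1.4 4.8
   vertex 0.4 3.0 1.4
  endloop
 endfacet
 facet normal 0.056 -0.979 -0.196
  outer loop
   vertex 2.4 2.4 0.2
   vertex 3.8 2.2 1.6
   vertex 1.0 1.4 4.8
  endloop
 endfacet
 facet normal -0.511 0.014 -0.859
  outer loop
   vertex 2.4 2.4 0.2
   vertex 0.4 3.0 1.4
   vertex 2.8 4.8 0.0
  endloop
 endfacet
 facet normal 0.684 -0.173 -0.709
  outer loop
   vertex 2.4 2.4 0.2
   vertex 2.8 4.8 0.0
   vertex 3.8 2.2 1.6
  endloop
 endfacet
 facet normal 0.973 0.052 0.226
  outer loop
   vertex 3.6 4.2 2.0
   vertex 3.8 2.2 1.6
   vertex 3.8 4.8 1.0
  endloop
 endfacet
 facet normal 0.791 -0.043 0.610
  outer loop
   vertex 3.6 4.2 2.0
   vertex 1.2 2.6 5.0
   vertex 3.8 2.2 1.6
  endloop
 endfacet
 facet normal 0.096 0.845 0.526
  outer loop
   vertex 3.6 4.2 2.0
   vertex 3.8 4.8 1.0
   vertex 1.2 3.6 3.4
  endloop
 endfacet
 facet normal 0.097 0.844 0.528
  outer loop
   vertex 3.6 4.2 2.0
   vertex 1.2 3.6 3.4
   vertex 1.2 2.6 5.0
  endloop
 endfacet
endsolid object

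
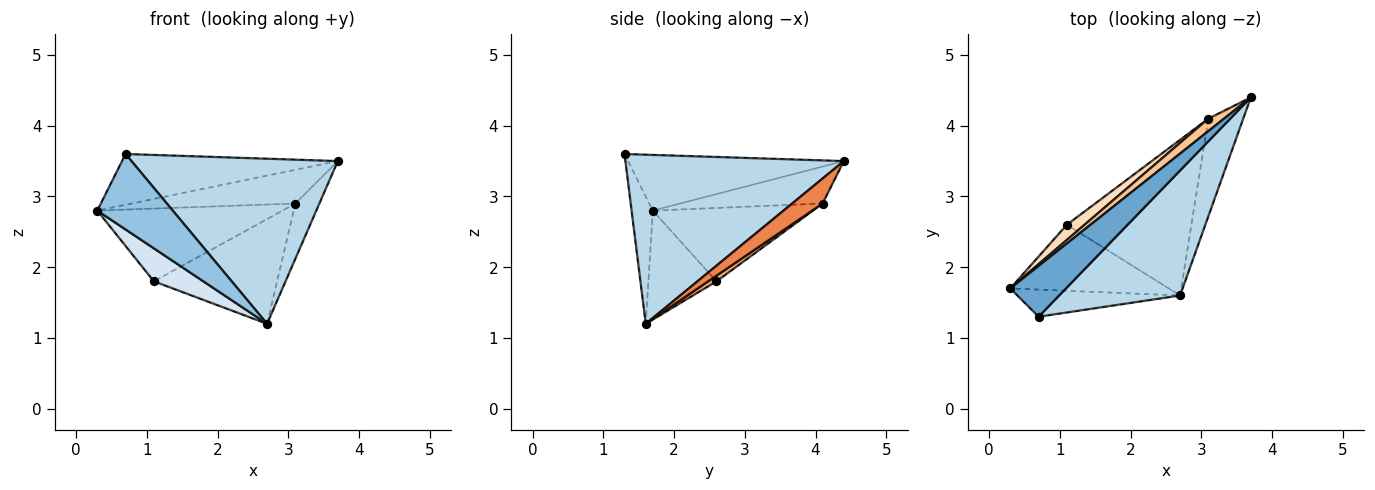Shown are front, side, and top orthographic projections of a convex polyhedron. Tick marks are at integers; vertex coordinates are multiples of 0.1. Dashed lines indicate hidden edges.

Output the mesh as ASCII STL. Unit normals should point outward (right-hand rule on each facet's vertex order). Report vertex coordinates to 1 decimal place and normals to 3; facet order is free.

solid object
 facet normal -0.577 0.577 0.577
  outer loop
   vertex 0.7 1.3 3.6
   vertex 3.7 4.4 3.5
   vertex 0.3 1.7 2.8
  endloop
 endfacet
 facet normal -0.256 -0.910 -0.327
  outer loop
   vertex 0.7 1.3 3.6
   vertex 0.3 1.7 2.8
   vertex 2.7 1.6 1.2
  endloop
 endfacet
 facet normal 0.645 -0.609 0.461
  outer loop
   vertex 0.7 1.3 3.6
   vertex 2.7 1.6 1.2
   vertex 3.7 4.4 3.5
  endloop
 endfacet
 facet normal -0.524 -0.381 -0.762
  outer loop
   vertex 1.1 2.6 1.8
   vertex 2.7 1.6 1.2
   vertex 0.3 1.7 2.8
  endloop
 endfacet
 facet normal 0.530 0.417 -0.738
  outer loop
   vertex 3.1 4.1 2.9
   vertex 3.7 4.4 3.5
   vertex 2.7 1.6 1.2
  endloop
 endfacet
 facet normal 0.038 0.558 -0.829
  outer loop
   vertex 3.1 4.1 2.9
   vertex 2.7 1.6 1.2
   vertex 1.1 2.6 1.8
  endloop
 endfacet
 facet normal -0.632 0.726 0.269
  outer loop
   vertex 3.1 4.1 2.9
   vertex 0.3 1.7 2.8
   vertex 3.7 4.4 3.5
  endloop
 endfacet
 facet normal -0.646 0.747 0.156
  outer loop
   vertex 3.1 4.1 2.9
   vertex 1.1 2.6 1.8
   vertex 0.3 1.7 2.8
  endloop
 endfacet
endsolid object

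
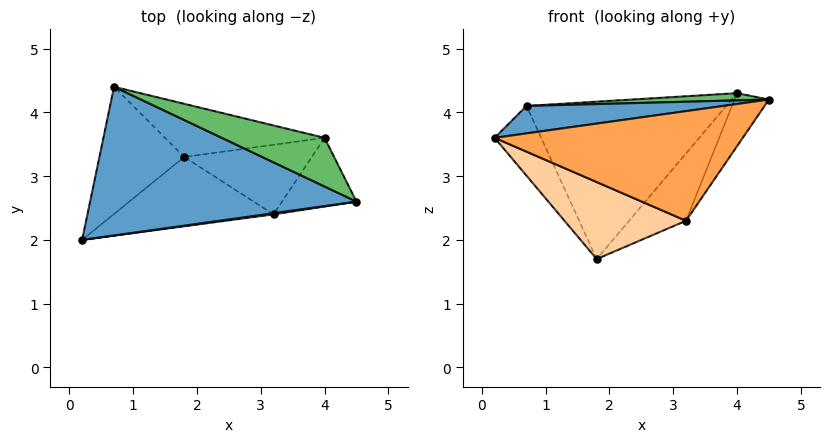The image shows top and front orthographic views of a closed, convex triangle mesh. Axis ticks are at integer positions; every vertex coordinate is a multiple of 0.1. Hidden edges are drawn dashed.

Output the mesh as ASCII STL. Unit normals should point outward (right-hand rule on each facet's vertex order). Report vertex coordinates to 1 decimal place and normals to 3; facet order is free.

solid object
 facet normal -0.111 -0.180 0.977
  outer loop
   vertex 0.7 4.4 4.1
   vertex 0.2 2.0 3.6
   vertex 4.5 2.6 4.2
  endloop
 endfacet
 facet normal -0.820 0.275 -0.502
  outer loop
   vertex 1.8 3.3 1.7
   vertex 0.2 2.0 3.6
   vertex 0.7 4.4 4.1
  endloop
 endfacet
 facet normal 0.137 -0.991 0.011
  outer loop
   vertex 3.2 2.4 2.3
   vertex 4.5 2.6 4.2
   vertex 0.2 2.0 3.6
  endloop
 endfacet
 facet normal -0.188 -0.730 -0.657
  outer loop
   vertex 3.2 2.4 2.3
   vertex 0.2 2.0 3.6
   vertex 1.8 3.3 1.7
  endloop
 endfacet
 facet normal -0.095 -0.146 0.985
  outer loop
   vertex 4.0 3.6 4.3
   vertex 0.7 4.4 4.1
   vertex 4.5 2.6 4.2
  endloop
 endfacet
 facet normal 0.242 0.919 -0.311
  outer loop
   vertex 4.0 3.6 4.3
   vertex 1.8 3.3 1.7
   vertex 0.7 4.4 4.1
  endloop
 endfacet
 facet normal 0.728 0.418 -0.542
  outer loop
   vertex 4.0 3.6 4.3
   vertex 4.5 2.6 4.2
   vertex 3.2 2.4 2.3
  endloop
 endfacet
 facet normal 0.603 0.555 -0.574
  outer loop
   vertex 4.0 3.6 4.3
   vertex 3.2 2.4 2.3
   vertex 1.8 3.3 1.7
  endloop
 endfacet
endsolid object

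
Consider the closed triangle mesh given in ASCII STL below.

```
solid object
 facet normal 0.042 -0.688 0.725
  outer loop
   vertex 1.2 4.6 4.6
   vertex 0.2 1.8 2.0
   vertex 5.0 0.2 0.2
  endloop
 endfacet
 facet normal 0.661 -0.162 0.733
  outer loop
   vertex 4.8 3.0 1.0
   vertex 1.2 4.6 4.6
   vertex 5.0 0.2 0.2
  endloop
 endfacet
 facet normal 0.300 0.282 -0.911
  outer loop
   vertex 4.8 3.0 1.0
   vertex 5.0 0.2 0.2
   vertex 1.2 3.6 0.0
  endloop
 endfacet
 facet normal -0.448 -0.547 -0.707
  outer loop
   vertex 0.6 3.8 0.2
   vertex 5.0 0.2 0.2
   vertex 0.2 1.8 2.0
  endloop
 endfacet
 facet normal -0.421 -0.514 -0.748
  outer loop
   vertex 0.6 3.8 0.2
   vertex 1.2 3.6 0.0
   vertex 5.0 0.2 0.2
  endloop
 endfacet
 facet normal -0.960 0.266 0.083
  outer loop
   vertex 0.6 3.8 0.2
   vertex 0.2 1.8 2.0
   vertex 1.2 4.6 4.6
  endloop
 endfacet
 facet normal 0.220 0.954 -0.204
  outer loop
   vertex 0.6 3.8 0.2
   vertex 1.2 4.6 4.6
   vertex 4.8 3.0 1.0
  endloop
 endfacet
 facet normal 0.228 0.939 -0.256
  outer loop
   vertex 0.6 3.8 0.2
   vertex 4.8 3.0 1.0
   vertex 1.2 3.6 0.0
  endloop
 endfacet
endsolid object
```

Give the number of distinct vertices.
6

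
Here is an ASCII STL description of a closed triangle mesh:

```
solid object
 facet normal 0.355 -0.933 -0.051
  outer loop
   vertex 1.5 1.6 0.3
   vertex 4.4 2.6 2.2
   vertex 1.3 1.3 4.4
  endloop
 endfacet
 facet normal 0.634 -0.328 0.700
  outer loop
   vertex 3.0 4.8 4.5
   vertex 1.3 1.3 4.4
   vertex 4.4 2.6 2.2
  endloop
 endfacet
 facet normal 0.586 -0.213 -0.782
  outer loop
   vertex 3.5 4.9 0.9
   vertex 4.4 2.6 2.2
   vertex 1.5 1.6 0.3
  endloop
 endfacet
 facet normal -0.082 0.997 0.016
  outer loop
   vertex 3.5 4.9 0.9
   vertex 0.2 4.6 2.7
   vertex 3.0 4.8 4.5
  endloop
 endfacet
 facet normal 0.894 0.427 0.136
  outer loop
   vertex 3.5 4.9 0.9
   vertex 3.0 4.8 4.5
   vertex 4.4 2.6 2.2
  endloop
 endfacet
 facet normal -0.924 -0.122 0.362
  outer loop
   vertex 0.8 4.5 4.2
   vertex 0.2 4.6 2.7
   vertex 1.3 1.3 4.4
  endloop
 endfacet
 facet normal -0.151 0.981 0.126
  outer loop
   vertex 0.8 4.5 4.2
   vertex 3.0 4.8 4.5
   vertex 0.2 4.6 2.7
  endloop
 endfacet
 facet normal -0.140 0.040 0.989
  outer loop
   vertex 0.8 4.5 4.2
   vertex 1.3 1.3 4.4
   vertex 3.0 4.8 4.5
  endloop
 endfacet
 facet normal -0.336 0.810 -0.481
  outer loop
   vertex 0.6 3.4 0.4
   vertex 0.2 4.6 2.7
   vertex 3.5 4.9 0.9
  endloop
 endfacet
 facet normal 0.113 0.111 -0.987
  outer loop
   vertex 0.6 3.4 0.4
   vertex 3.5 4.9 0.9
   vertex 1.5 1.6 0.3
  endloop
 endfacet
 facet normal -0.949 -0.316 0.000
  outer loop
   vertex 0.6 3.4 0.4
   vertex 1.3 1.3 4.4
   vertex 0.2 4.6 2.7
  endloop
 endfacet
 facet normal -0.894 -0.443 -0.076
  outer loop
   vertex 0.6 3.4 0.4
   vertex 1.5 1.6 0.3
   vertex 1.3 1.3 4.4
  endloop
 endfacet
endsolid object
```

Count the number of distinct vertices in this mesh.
8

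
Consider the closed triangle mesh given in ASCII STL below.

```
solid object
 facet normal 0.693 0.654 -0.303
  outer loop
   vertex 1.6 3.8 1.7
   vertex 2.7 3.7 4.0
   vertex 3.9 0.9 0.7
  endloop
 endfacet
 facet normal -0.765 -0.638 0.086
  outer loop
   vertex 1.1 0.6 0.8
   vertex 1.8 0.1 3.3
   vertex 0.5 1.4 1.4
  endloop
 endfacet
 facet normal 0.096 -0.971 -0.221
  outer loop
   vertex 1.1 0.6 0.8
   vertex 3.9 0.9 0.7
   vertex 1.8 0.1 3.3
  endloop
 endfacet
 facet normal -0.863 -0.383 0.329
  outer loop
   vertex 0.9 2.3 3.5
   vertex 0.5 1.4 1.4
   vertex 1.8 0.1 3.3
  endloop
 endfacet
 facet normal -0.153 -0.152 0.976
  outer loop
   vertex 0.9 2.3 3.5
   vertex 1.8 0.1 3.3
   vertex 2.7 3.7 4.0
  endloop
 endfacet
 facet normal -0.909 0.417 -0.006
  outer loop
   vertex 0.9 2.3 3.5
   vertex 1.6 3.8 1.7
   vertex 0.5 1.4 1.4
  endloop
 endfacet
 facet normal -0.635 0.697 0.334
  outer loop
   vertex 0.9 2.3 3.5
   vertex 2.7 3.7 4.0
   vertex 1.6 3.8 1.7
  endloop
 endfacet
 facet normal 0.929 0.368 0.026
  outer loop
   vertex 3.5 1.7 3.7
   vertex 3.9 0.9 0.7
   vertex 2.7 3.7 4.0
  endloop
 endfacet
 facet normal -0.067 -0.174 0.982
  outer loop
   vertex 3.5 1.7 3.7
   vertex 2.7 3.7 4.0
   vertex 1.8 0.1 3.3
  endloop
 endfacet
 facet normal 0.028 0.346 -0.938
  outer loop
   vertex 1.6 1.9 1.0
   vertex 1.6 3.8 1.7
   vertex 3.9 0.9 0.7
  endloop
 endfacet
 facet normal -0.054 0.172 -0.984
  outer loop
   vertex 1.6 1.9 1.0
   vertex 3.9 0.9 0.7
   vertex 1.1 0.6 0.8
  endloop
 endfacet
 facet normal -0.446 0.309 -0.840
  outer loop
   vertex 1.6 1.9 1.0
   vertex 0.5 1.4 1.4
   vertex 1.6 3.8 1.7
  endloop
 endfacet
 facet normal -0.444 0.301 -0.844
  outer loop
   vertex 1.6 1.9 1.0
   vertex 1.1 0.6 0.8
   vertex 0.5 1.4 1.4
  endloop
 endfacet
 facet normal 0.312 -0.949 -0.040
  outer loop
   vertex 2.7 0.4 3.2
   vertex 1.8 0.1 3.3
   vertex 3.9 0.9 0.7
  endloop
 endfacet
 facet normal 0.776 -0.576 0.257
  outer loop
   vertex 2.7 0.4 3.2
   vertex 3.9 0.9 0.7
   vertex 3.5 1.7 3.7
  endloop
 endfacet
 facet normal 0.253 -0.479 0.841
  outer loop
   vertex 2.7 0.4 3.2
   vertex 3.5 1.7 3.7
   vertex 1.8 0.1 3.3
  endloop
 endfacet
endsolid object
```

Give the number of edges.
24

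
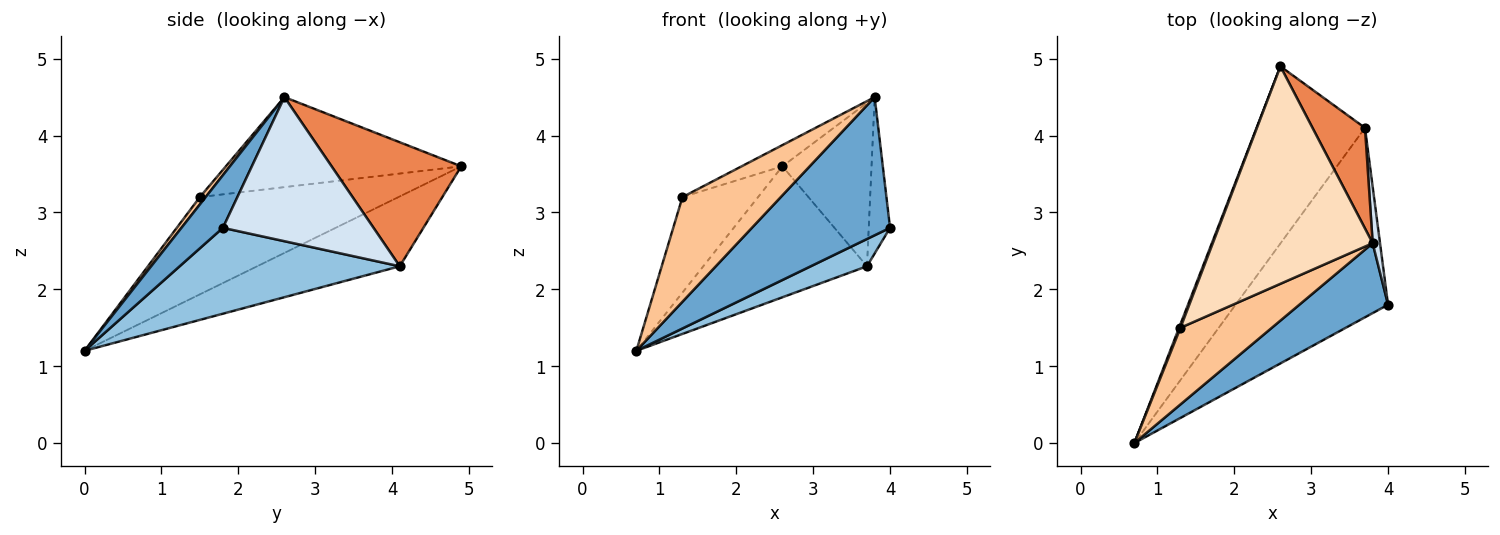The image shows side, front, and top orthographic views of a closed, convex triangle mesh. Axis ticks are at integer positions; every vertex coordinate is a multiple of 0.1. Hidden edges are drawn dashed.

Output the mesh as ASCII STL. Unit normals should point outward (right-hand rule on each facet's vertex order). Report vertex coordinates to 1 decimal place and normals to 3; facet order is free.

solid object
 facet normal 0.259 -0.862 0.436
  outer loop
   vertex 3.8 2.6 4.5
   vertex 0.7 0.0 1.2
   vertex 4.0 1.8 2.8
  endloop
 endfacet
 facet normal 0.487 -0.124 -0.864
  outer loop
   vertex 3.7 4.1 2.3
   vertex 4.0 1.8 2.8
   vertex 0.7 0.0 1.2
  endloop
 endfacet
 facet normal -0.460 0.528 -0.714
  outer loop
   vertex 3.7 4.1 2.3
   vertex 0.7 0.0 1.2
   vertex 2.6 4.9 3.6
  endloop
 endfacet
 facet normal 0.989 0.140 0.050
  outer loop
   vertex 3.7 4.1 2.3
   vertex 3.8 2.6 4.5
   vertex 4.0 1.8 2.8
  endloop
 endfacet
 facet normal 0.778 0.535 0.329
  outer loop
   vertex 3.7 4.1 2.3
   vertex 2.6 4.9 3.6
   vertex 3.8 2.6 4.5
  endloop
 endfacet
 facet normal -0.934 0.356 0.014
  outer loop
   vertex 1.3 1.5 3.2
   vertex 2.6 4.9 3.6
   vertex 0.7 0.0 1.2
  endloop
 endfacet
 facet normal 0.048 -0.806 0.590
  outer loop
   vertex 1.3 1.5 3.2
   vertex 0.7 0.0 1.2
   vertex 3.8 2.6 4.5
  endloop
 endfacet
 facet normal -0.489 0.085 0.868
  outer loop
   vertex 1.3 1.5 3.2
   vertex 3.8 2.6 4.5
   vertex 2.6 4.9 3.6
  endloop
 endfacet
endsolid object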